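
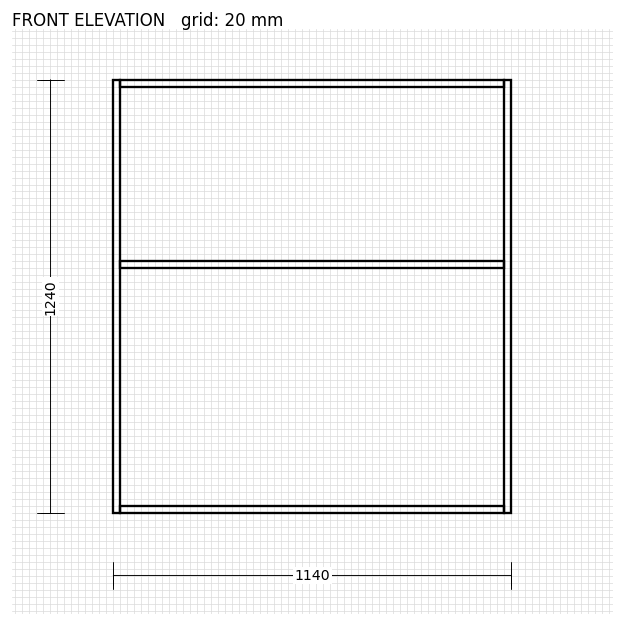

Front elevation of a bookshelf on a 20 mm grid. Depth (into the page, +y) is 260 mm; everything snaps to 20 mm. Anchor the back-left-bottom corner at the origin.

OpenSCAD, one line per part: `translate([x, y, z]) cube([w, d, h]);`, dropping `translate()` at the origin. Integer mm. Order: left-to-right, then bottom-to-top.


cube([20, 260, 1240]);
translate([20, 0, 0]) cube([1100, 260, 20]);
translate([20, 0, 700]) cube([1100, 260, 20]);
translate([20, 0, 1220]) cube([1100, 260, 20]);
translate([1120, 0, 0]) cube([20, 260, 1240]);


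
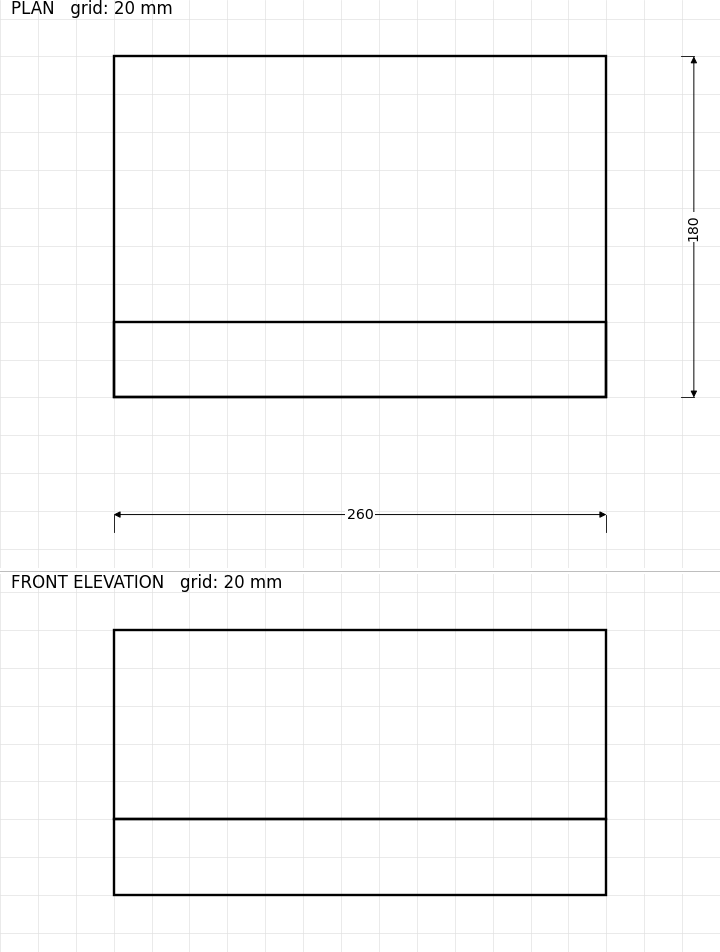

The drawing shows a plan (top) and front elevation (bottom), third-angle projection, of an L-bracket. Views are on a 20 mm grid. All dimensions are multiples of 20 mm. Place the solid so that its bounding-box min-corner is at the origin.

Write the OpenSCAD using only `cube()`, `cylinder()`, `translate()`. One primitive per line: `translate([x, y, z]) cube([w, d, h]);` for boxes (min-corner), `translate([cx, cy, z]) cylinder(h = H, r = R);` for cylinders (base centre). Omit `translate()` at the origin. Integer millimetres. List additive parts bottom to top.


cube([260, 180, 40]);
translate([0, 0, 40]) cube([260, 40, 100]);


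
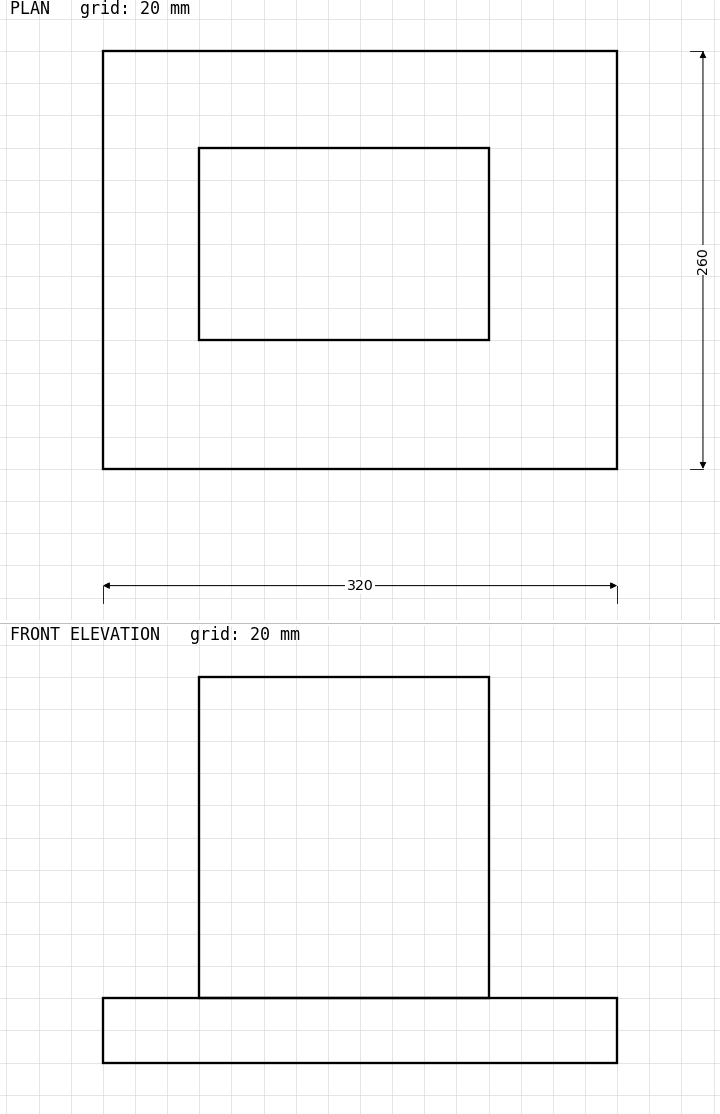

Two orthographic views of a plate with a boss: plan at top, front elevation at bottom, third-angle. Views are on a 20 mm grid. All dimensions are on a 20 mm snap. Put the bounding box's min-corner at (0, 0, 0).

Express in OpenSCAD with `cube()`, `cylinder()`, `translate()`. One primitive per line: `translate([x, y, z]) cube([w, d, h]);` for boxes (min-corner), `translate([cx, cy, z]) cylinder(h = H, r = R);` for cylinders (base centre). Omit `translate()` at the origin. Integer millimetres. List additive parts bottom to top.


cube([320, 260, 40]);
translate([60, 80, 40]) cube([180, 120, 200]);


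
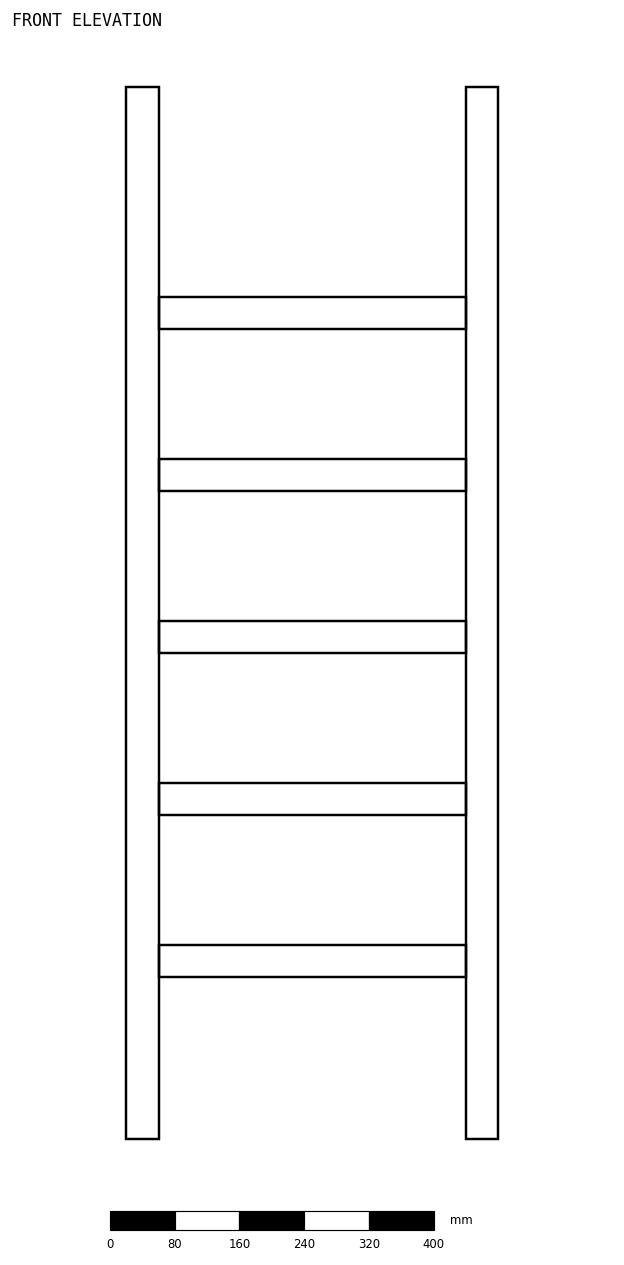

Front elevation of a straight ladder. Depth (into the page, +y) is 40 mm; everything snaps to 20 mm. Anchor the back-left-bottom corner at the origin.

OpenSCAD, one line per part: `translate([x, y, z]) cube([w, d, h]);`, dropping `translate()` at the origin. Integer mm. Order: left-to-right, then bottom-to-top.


cube([40, 40, 1300]);
translate([40, 0, 200]) cube([380, 40, 40]);
translate([40, 0, 400]) cube([380, 40, 40]);
translate([40, 0, 600]) cube([380, 40, 40]);
translate([40, 0, 800]) cube([380, 40, 40]);
translate([40, 0, 1000]) cube([380, 40, 40]);
translate([420, 0, 0]) cube([40, 40, 1300]);


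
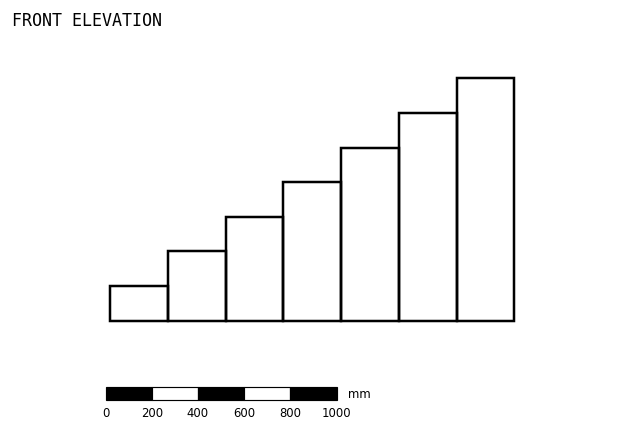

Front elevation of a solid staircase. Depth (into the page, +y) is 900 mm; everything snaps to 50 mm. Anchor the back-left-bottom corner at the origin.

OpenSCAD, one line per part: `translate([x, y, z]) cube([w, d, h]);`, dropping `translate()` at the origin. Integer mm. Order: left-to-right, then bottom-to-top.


cube([250, 900, 150]);
translate([250, 0, 0]) cube([250, 900, 300]);
translate([500, 0, 0]) cube([250, 900, 450]);
translate([750, 0, 0]) cube([250, 900, 600]);
translate([1000, 0, 0]) cube([250, 900, 750]);
translate([1250, 0, 0]) cube([250, 900, 900]);
translate([1500, 0, 0]) cube([250, 900, 1050]);


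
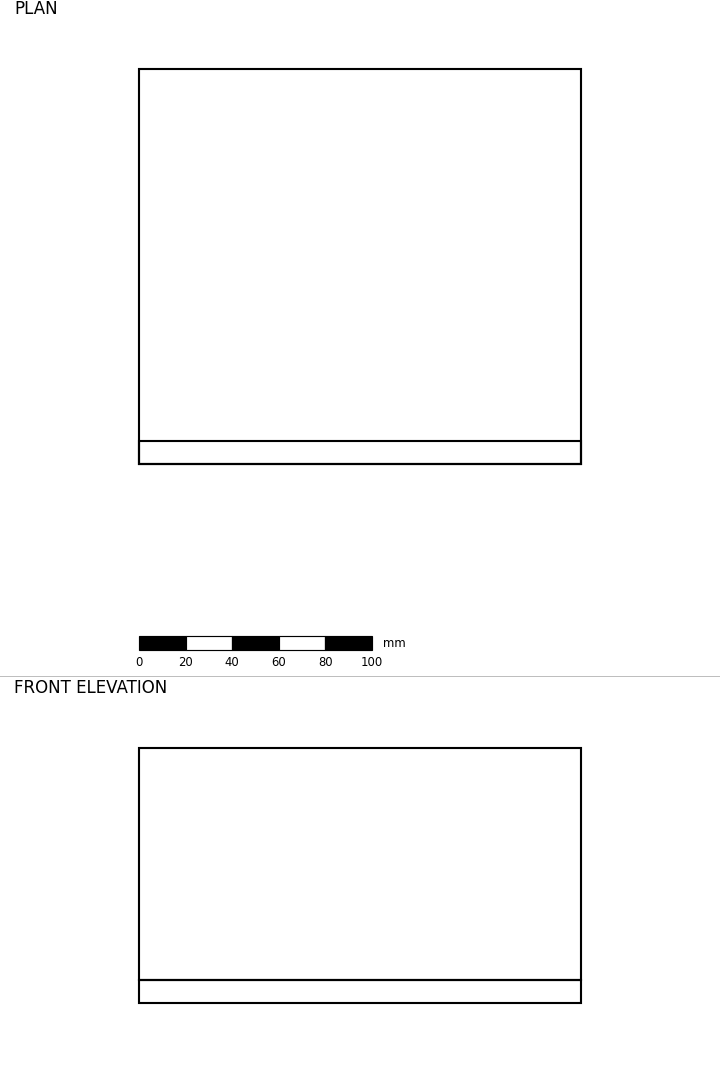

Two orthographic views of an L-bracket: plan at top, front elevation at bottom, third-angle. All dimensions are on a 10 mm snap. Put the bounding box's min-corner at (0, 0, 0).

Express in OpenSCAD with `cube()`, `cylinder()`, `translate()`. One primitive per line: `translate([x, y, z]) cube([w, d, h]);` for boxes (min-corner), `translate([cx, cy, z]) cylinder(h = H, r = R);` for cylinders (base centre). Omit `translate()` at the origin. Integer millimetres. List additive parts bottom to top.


cube([190, 170, 10]);
translate([0, 0, 10]) cube([190, 10, 100]);


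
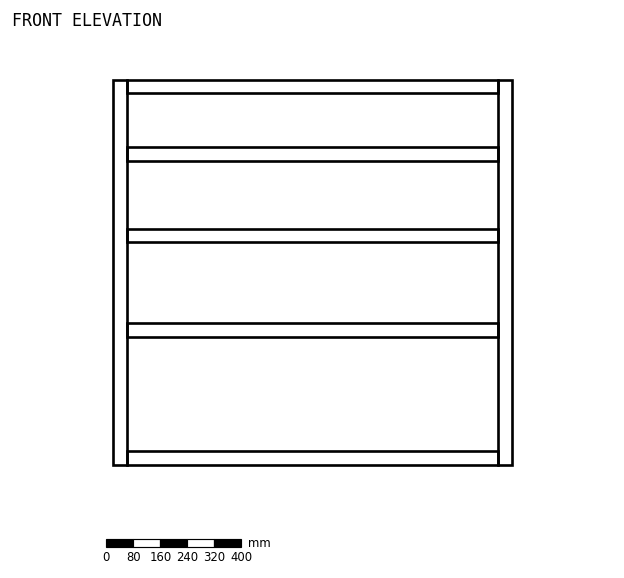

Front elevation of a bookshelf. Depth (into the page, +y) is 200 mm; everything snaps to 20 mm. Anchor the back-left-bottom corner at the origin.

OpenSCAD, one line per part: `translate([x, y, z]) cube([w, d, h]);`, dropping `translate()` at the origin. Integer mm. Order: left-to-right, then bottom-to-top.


cube([40, 200, 1140]);
translate([40, 0, 0]) cube([1100, 200, 40]);
translate([40, 0, 380]) cube([1100, 200, 40]);
translate([40, 0, 660]) cube([1100, 200, 40]);
translate([40, 0, 900]) cube([1100, 200, 40]);
translate([40, 0, 1100]) cube([1100, 200, 40]);
translate([1140, 0, 0]) cube([40, 200, 1140]);


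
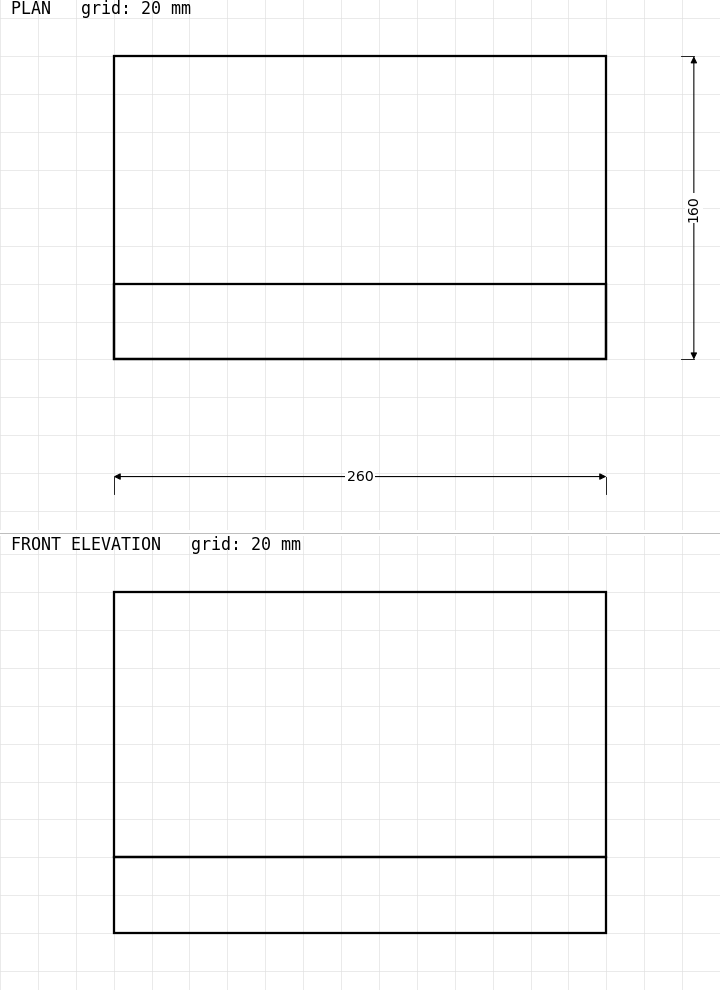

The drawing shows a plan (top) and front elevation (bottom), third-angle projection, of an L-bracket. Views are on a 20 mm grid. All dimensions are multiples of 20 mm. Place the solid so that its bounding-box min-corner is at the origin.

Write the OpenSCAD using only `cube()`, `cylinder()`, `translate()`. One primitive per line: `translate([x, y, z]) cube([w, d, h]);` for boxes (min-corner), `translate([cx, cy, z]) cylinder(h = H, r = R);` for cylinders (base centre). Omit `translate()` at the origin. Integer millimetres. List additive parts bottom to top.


cube([260, 160, 40]);
translate([0, 0, 40]) cube([260, 40, 140]);


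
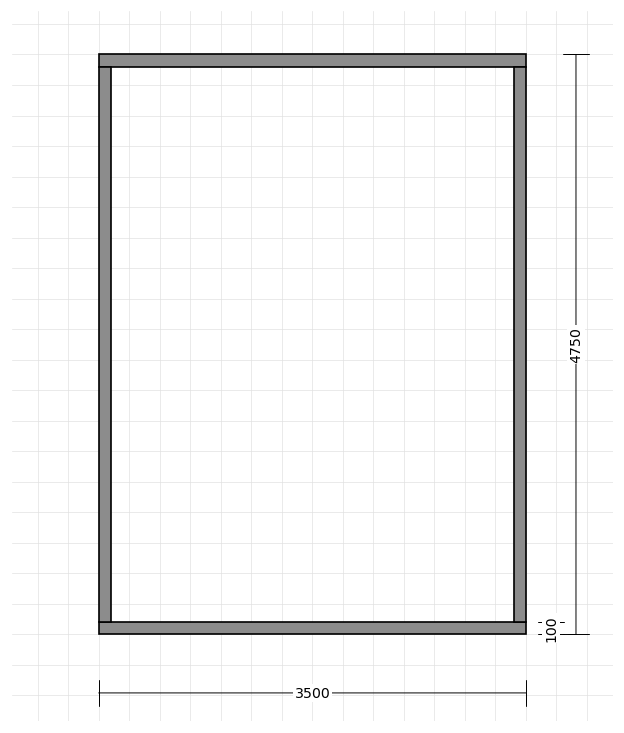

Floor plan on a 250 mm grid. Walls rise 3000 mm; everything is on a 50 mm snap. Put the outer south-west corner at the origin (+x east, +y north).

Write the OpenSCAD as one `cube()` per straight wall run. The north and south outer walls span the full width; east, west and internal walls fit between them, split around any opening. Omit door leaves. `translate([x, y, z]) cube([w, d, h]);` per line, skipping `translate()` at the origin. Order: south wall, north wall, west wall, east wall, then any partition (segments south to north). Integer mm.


cube([3500, 100, 3000]);
translate([0, 4650, 0]) cube([3500, 100, 3000]);
translate([0, 100, 0]) cube([100, 4550, 3000]);
translate([3400, 100, 0]) cube([100, 4550, 3000]);


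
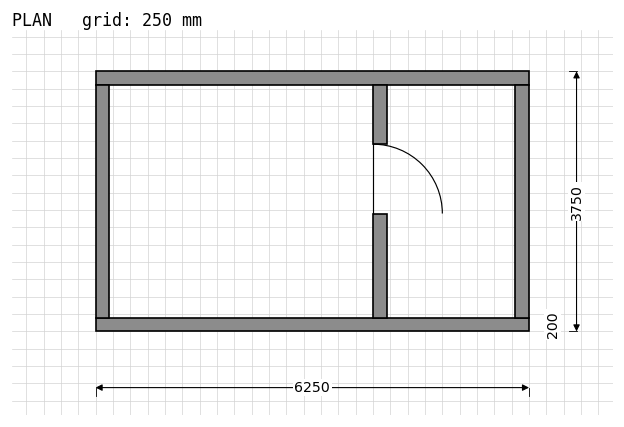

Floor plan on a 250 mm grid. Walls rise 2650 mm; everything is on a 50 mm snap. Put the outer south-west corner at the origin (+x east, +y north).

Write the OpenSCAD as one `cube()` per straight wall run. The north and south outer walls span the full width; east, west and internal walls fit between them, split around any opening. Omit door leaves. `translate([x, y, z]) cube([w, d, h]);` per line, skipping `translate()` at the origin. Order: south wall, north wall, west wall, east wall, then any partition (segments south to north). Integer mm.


cube([6250, 200, 2650]);
translate([0, 3550, 0]) cube([6250, 200, 2650]);
translate([0, 200, 0]) cube([200, 3350, 2650]);
translate([6050, 200, 0]) cube([200, 3350, 2650]);
translate([4000, 200, 0]) cube([200, 1500, 2650]);
translate([4000, 2700, 0]) cube([200, 850, 2650]);


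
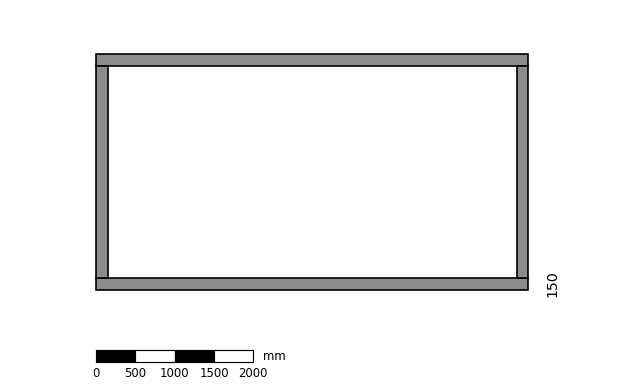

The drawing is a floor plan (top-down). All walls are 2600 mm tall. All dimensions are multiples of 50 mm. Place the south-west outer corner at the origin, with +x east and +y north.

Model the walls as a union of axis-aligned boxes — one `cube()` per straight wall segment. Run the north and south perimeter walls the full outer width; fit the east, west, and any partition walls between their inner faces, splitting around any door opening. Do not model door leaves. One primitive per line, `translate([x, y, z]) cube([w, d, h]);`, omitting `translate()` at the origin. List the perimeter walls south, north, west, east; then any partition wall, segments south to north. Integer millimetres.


cube([5500, 150, 2600]);
translate([0, 2850, 0]) cube([5500, 150, 2600]);
translate([0, 150, 0]) cube([150, 2700, 2600]);
translate([5350, 150, 0]) cube([150, 2700, 2600]);


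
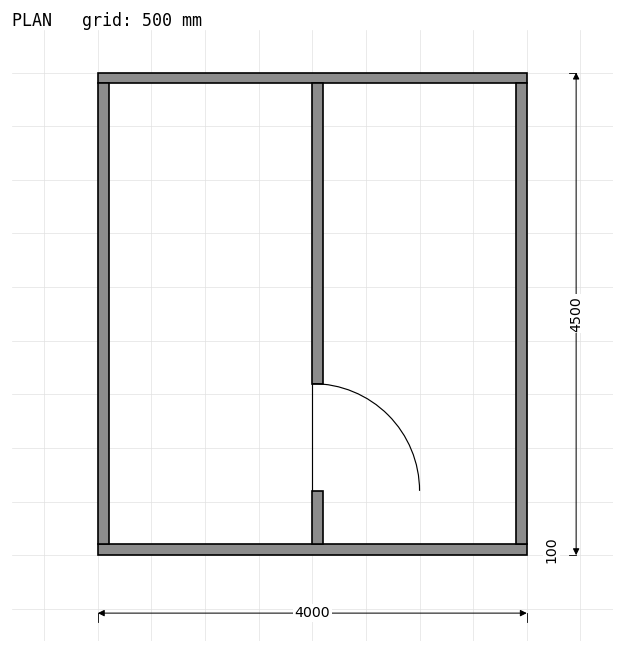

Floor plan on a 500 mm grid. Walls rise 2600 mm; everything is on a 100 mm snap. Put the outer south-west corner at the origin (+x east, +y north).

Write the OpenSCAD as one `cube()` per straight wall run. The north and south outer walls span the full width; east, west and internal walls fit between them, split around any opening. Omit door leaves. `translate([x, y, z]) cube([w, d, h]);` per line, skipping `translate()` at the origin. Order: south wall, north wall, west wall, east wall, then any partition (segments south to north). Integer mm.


cube([4000, 100, 2600]);
translate([0, 4400, 0]) cube([4000, 100, 2600]);
translate([0, 100, 0]) cube([100, 4300, 2600]);
translate([3900, 100, 0]) cube([100, 4300, 2600]);
translate([2000, 100, 0]) cube([100, 500, 2600]);
translate([2000, 1600, 0]) cube([100, 2800, 2600]);


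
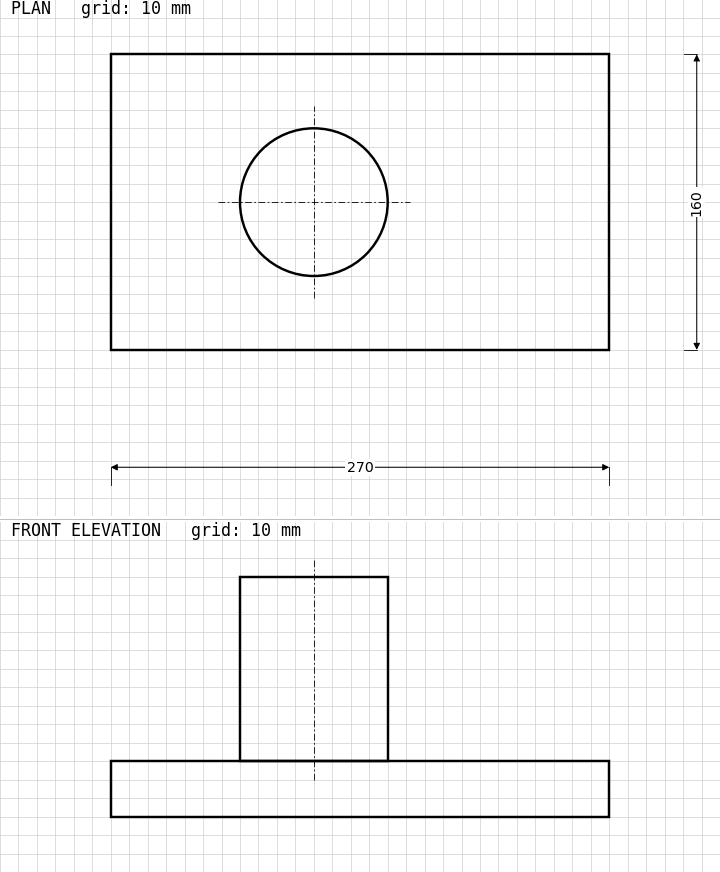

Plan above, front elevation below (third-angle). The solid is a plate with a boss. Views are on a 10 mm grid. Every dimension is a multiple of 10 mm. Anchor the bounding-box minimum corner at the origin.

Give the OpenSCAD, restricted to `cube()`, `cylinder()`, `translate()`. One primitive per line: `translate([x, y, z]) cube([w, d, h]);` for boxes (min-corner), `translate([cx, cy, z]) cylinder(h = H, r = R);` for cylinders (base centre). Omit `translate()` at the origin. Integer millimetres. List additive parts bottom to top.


cube([270, 160, 30]);
translate([110, 80, 30]) cylinder(h = 100, r = 40);


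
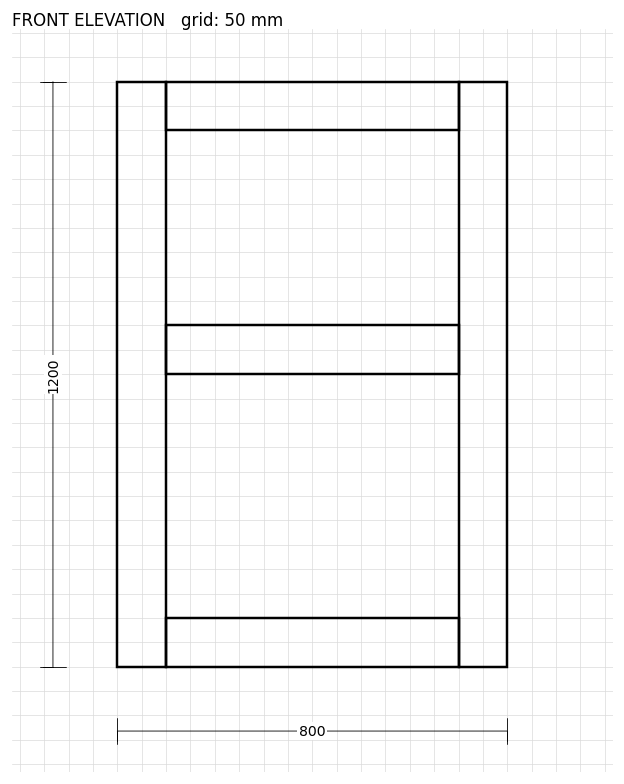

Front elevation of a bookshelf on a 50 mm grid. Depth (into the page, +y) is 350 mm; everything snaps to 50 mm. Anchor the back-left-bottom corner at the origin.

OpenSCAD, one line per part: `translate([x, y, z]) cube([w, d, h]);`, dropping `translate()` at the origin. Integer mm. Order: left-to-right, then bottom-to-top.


cube([100, 350, 1200]);
translate([100, 0, 0]) cube([600, 350, 100]);
translate([100, 0, 600]) cube([600, 350, 100]);
translate([100, 0, 1100]) cube([600, 350, 100]);
translate([700, 0, 0]) cube([100, 350, 1200]);


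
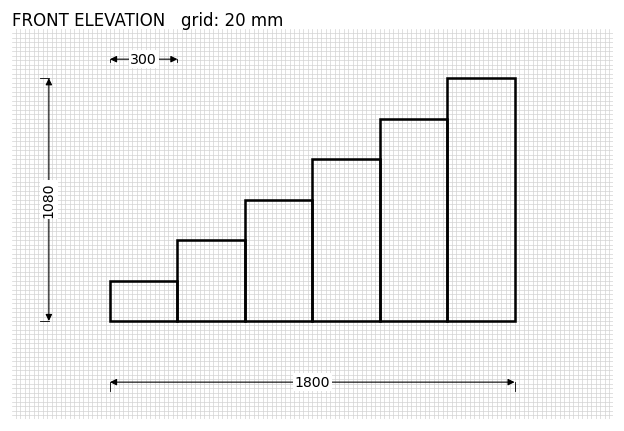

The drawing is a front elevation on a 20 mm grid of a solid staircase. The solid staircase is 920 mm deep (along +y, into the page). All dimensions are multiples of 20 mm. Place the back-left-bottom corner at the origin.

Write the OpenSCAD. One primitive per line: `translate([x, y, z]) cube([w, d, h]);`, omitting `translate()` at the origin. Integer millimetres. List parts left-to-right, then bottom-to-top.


cube([300, 920, 180]);
translate([300, 0, 0]) cube([300, 920, 360]);
translate([600, 0, 0]) cube([300, 920, 540]);
translate([900, 0, 0]) cube([300, 920, 720]);
translate([1200, 0, 0]) cube([300, 920, 900]);
translate([1500, 0, 0]) cube([300, 920, 1080]);


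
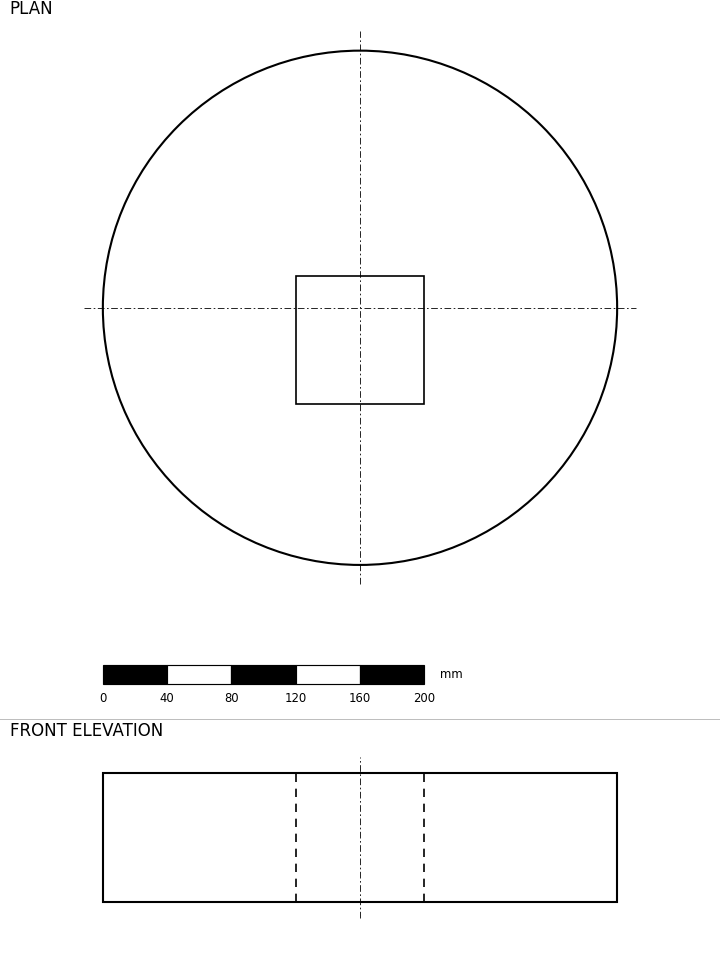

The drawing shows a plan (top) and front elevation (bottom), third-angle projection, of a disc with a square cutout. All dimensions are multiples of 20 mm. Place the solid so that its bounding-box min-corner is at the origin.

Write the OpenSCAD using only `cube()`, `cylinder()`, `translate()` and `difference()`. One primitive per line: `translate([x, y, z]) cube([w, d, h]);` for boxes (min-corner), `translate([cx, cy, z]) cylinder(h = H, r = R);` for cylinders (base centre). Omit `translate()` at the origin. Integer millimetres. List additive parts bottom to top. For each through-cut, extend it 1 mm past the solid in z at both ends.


difference() {
  translate([160, 160, 0]) cylinder(h = 80, r = 160);
  translate([120, 100, -1]) cube([80, 80, 82]);
}


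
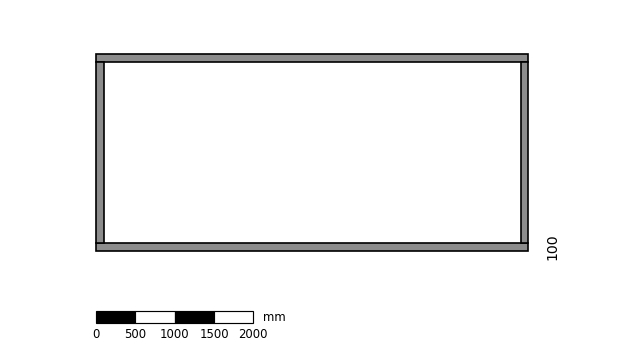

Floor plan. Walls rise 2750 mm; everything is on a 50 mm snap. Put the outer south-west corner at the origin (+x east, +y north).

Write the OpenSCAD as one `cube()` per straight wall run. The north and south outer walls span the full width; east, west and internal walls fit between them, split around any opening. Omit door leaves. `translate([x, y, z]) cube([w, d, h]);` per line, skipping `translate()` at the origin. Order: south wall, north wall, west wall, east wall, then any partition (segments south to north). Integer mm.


cube([5500, 100, 2750]);
translate([0, 2400, 0]) cube([5500, 100, 2750]);
translate([0, 100, 0]) cube([100, 2300, 2750]);
translate([5400, 100, 0]) cube([100, 2300, 2750]);


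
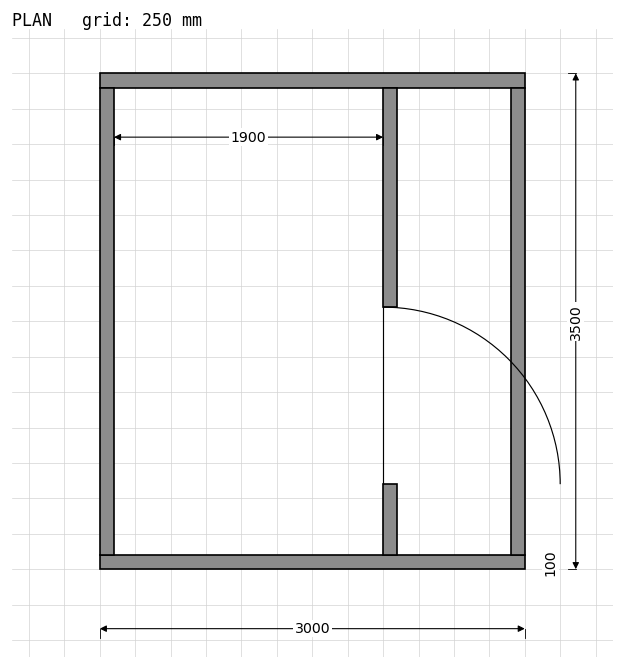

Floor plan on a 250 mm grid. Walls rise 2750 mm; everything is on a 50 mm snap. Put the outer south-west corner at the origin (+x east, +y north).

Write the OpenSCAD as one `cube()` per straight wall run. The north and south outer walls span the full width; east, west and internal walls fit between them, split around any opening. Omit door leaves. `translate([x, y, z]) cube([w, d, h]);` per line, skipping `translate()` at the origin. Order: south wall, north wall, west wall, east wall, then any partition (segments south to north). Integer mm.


cube([3000, 100, 2750]);
translate([0, 3400, 0]) cube([3000, 100, 2750]);
translate([0, 100, 0]) cube([100, 3300, 2750]);
translate([2900, 100, 0]) cube([100, 3300, 2750]);
translate([2000, 100, 0]) cube([100, 500, 2750]);
translate([2000, 1850, 0]) cube([100, 1550, 2750]);


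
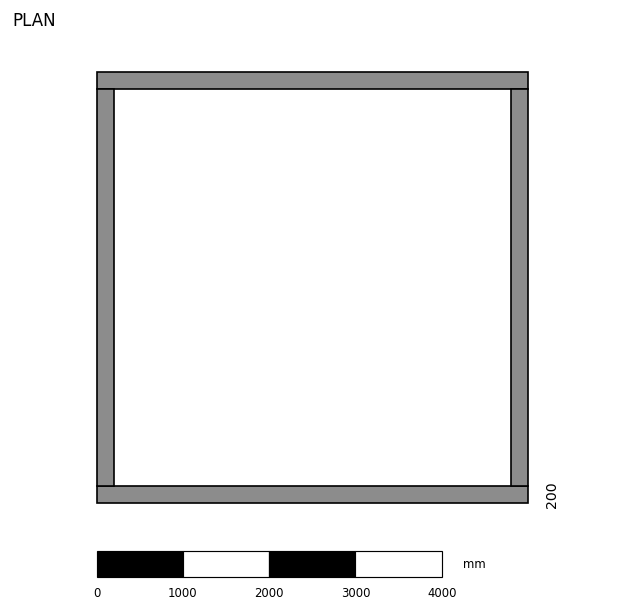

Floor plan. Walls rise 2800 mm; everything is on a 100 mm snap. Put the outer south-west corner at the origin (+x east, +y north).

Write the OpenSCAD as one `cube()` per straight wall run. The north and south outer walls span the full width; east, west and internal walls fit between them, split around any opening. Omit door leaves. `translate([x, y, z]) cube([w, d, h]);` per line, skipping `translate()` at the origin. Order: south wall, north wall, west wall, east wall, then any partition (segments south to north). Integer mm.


cube([5000, 200, 2800]);
translate([0, 4800, 0]) cube([5000, 200, 2800]);
translate([0, 200, 0]) cube([200, 4600, 2800]);
translate([4800, 200, 0]) cube([200, 4600, 2800]);


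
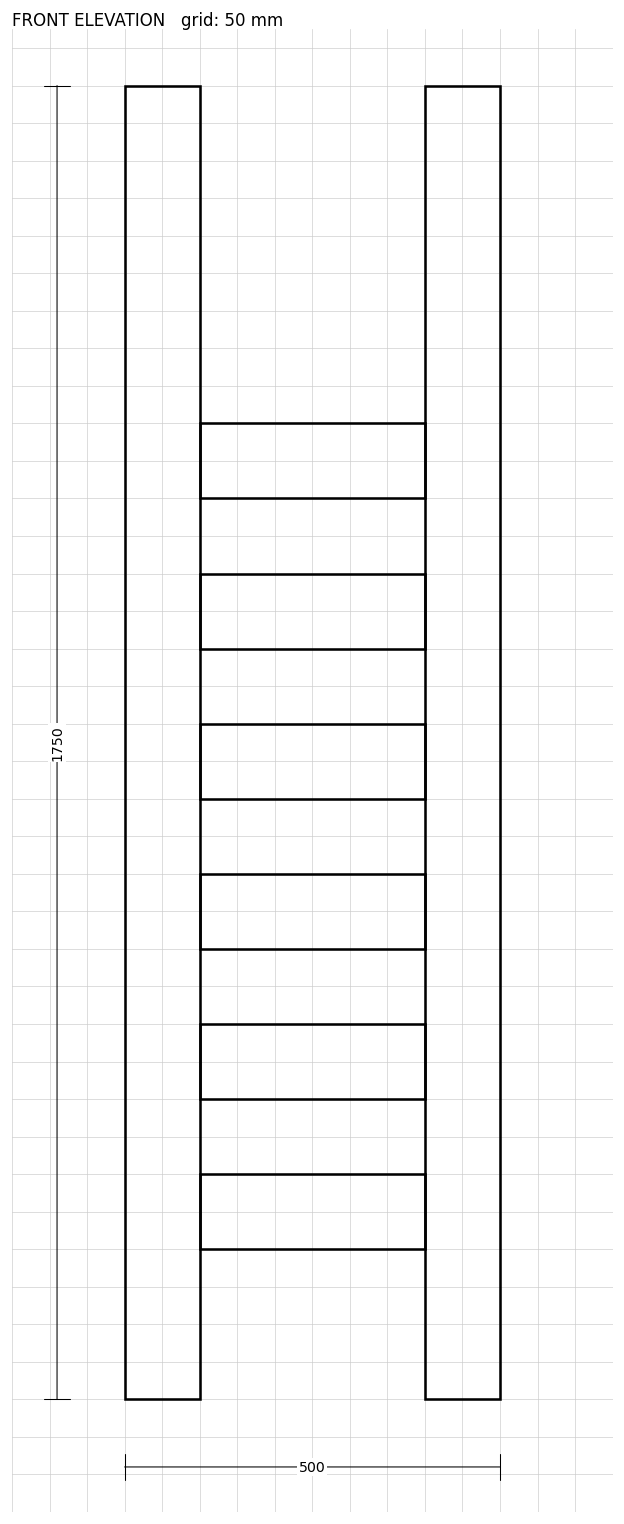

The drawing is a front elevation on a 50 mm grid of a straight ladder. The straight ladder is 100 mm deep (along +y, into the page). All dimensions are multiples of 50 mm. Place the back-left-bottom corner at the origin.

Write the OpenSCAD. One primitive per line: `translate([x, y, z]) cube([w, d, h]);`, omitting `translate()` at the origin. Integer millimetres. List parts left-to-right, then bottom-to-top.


cube([100, 100, 1750]);
translate([100, 0, 200]) cube([300, 100, 100]);
translate([100, 0, 400]) cube([300, 100, 100]);
translate([100, 0, 600]) cube([300, 100, 100]);
translate([100, 0, 800]) cube([300, 100, 100]);
translate([100, 0, 1000]) cube([300, 100, 100]);
translate([100, 0, 1200]) cube([300, 100, 100]);
translate([400, 0, 0]) cube([100, 100, 1750]);


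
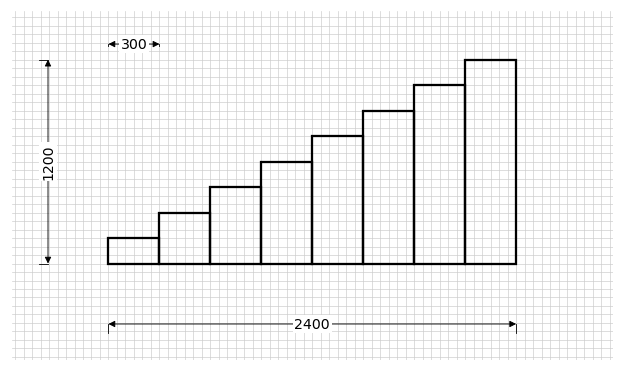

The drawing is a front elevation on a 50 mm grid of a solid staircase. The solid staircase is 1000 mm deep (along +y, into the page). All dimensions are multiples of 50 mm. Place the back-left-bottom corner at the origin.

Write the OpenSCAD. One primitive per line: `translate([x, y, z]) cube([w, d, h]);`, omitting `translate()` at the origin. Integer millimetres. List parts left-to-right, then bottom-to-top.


cube([300, 1000, 150]);
translate([300, 0, 0]) cube([300, 1000, 300]);
translate([600, 0, 0]) cube([300, 1000, 450]);
translate([900, 0, 0]) cube([300, 1000, 600]);
translate([1200, 0, 0]) cube([300, 1000, 750]);
translate([1500, 0, 0]) cube([300, 1000, 900]);
translate([1800, 0, 0]) cube([300, 1000, 1050]);
translate([2100, 0, 0]) cube([300, 1000, 1200]);


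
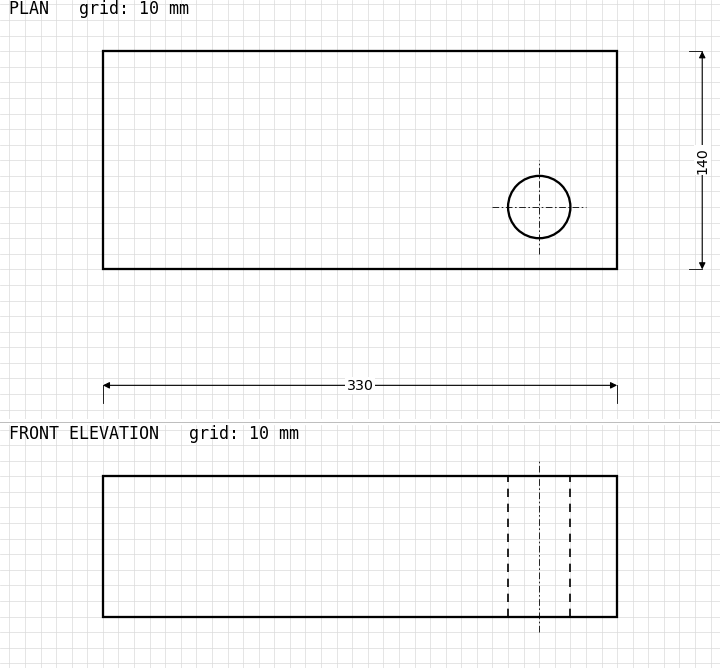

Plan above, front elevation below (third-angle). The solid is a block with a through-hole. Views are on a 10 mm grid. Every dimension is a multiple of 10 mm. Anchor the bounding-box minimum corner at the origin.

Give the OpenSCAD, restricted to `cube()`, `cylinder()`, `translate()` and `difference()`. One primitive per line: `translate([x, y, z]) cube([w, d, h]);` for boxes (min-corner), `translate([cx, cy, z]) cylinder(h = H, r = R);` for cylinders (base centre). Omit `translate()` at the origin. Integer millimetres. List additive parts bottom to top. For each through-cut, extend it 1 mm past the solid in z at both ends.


difference() {
  cube([330, 140, 90]);
  translate([280, 40, -1]) cylinder(h = 92, r = 20);
}


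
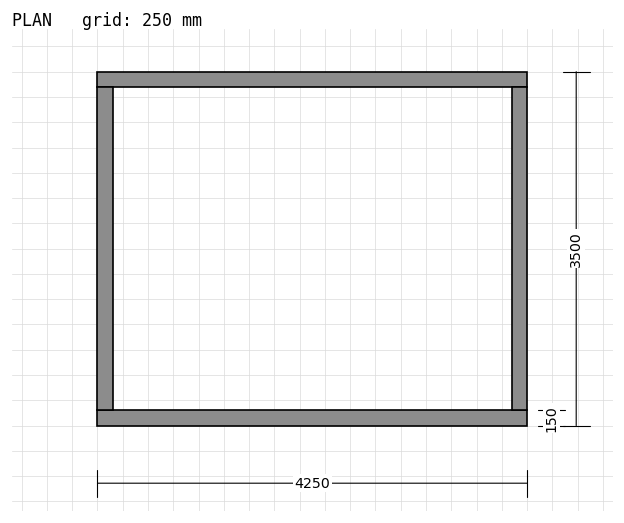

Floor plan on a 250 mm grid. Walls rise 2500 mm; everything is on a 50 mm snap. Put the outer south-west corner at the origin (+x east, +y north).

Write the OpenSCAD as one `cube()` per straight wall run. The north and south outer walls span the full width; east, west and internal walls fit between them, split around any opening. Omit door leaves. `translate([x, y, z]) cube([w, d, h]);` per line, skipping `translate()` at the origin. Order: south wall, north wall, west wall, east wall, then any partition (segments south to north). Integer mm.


cube([4250, 150, 2500]);
translate([0, 3350, 0]) cube([4250, 150, 2500]);
translate([0, 150, 0]) cube([150, 3200, 2500]);
translate([4100, 150, 0]) cube([150, 3200, 2500]);


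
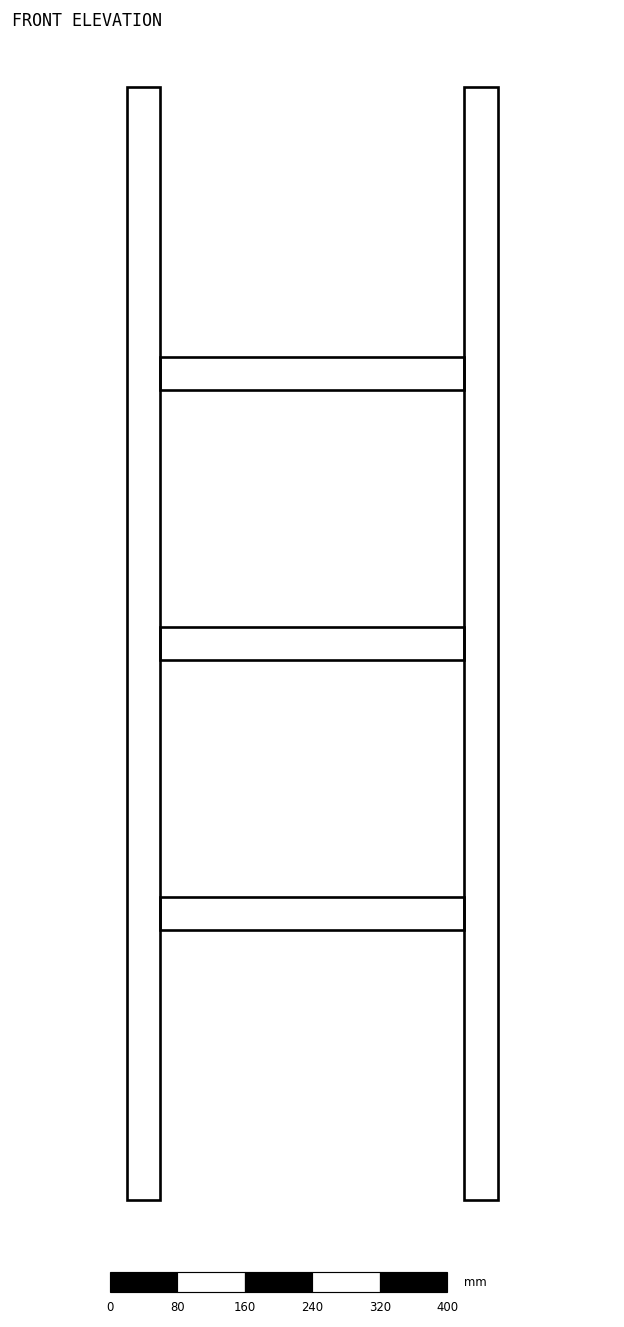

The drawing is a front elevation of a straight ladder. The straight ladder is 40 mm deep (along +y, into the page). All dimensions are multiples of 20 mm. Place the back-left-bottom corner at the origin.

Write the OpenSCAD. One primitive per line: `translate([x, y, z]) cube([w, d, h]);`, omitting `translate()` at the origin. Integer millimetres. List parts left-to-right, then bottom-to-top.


cube([40, 40, 1320]);
translate([40, 0, 320]) cube([360, 40, 40]);
translate([40, 0, 640]) cube([360, 40, 40]);
translate([40, 0, 960]) cube([360, 40, 40]);
translate([400, 0, 0]) cube([40, 40, 1320]);


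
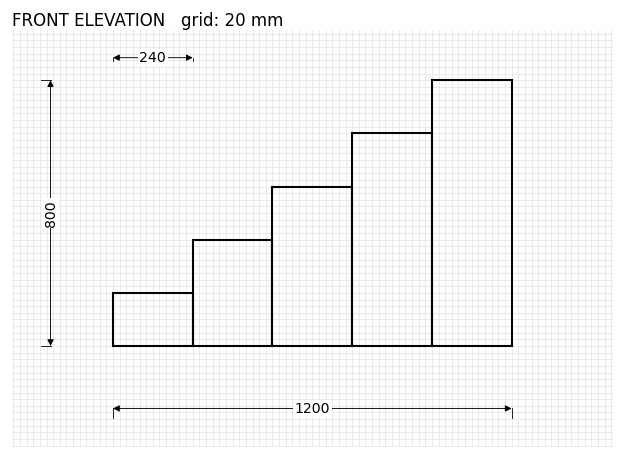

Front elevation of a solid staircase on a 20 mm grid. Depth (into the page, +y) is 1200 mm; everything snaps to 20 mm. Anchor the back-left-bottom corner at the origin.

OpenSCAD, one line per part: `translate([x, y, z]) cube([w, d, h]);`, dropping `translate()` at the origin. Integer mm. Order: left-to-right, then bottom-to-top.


cube([240, 1200, 160]);
translate([240, 0, 0]) cube([240, 1200, 320]);
translate([480, 0, 0]) cube([240, 1200, 480]);
translate([720, 0, 0]) cube([240, 1200, 640]);
translate([960, 0, 0]) cube([240, 1200, 800]);


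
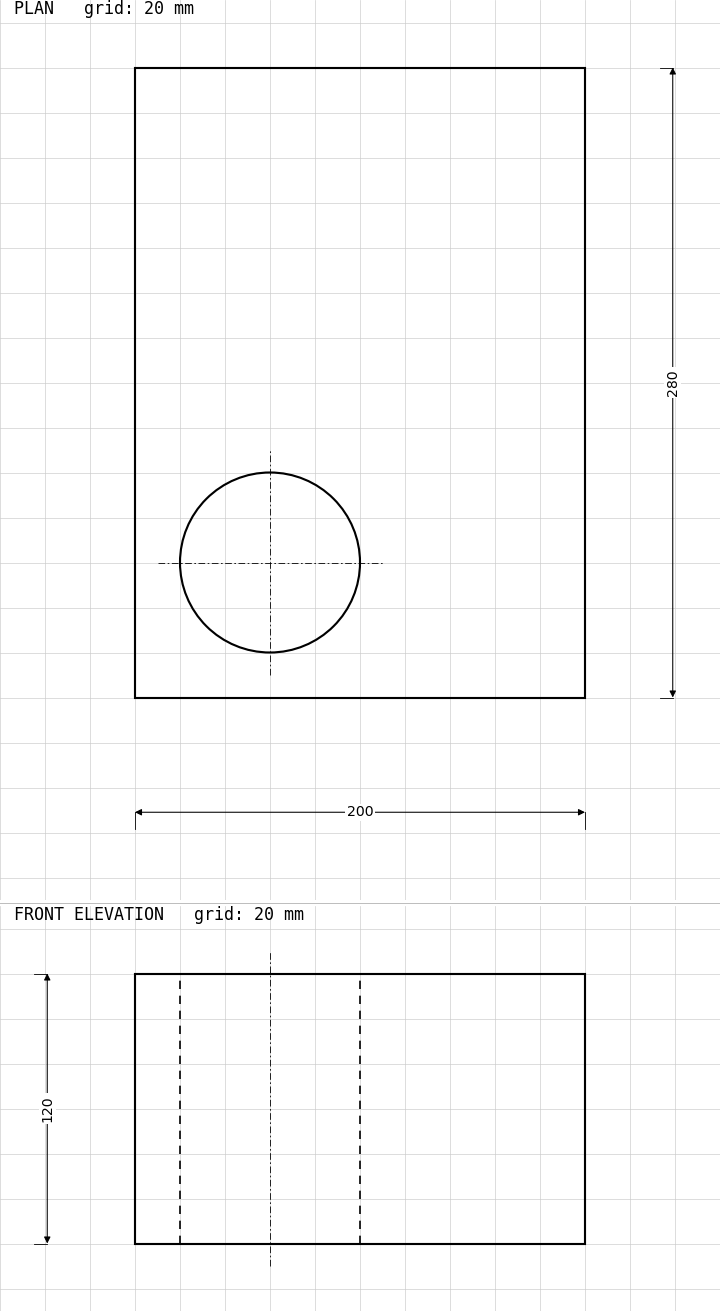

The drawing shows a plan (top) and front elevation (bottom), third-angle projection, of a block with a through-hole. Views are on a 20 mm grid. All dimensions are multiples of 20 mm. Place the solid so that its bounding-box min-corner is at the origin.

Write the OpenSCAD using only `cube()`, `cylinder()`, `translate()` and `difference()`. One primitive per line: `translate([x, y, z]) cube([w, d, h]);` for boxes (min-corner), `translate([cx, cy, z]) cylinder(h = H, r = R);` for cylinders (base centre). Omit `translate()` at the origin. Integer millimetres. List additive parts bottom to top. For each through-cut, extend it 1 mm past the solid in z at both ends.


difference() {
  cube([200, 280, 120]);
  translate([60, 60, -1]) cylinder(h = 122, r = 40);
}


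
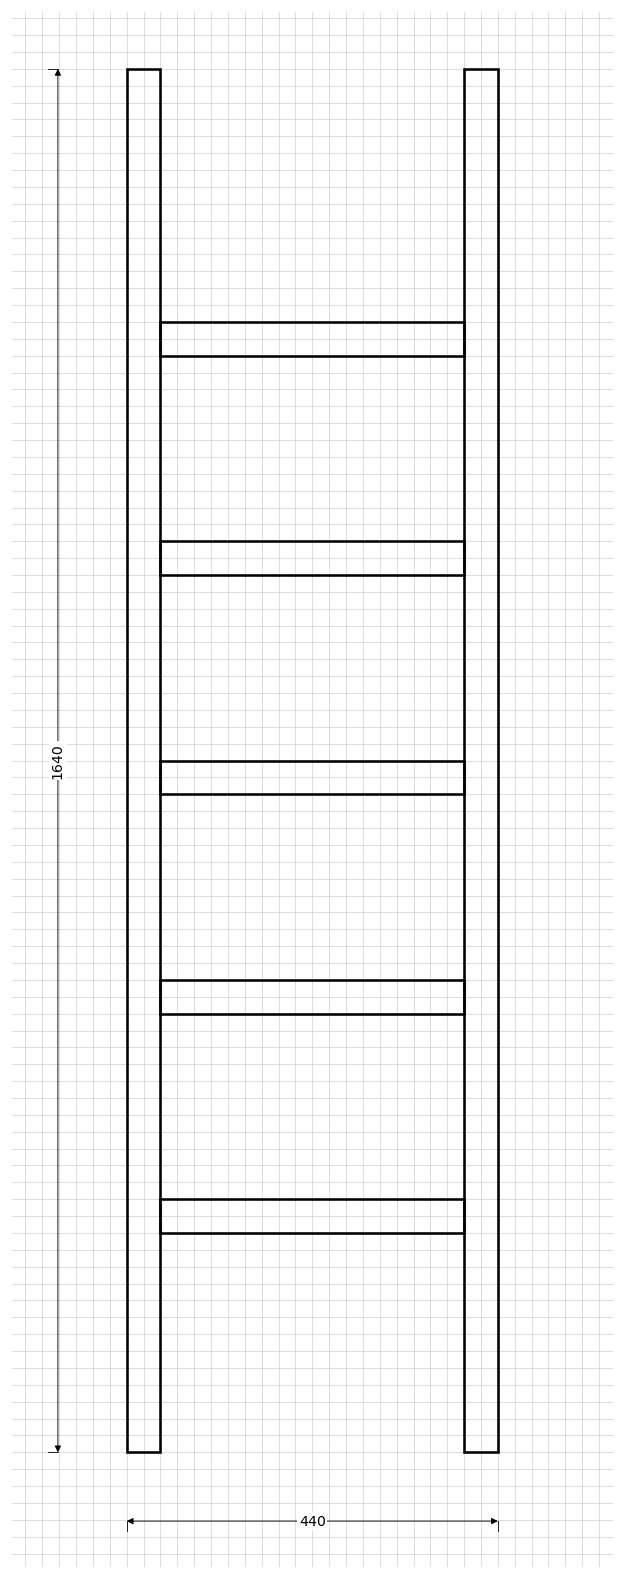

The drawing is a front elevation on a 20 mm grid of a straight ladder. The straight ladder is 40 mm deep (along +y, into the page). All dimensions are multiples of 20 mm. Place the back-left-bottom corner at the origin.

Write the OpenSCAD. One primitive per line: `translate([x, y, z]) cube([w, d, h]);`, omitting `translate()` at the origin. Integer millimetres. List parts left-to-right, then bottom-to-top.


cube([40, 40, 1640]);
translate([40, 0, 260]) cube([360, 40, 40]);
translate([40, 0, 520]) cube([360, 40, 40]);
translate([40, 0, 780]) cube([360, 40, 40]);
translate([40, 0, 1040]) cube([360, 40, 40]);
translate([40, 0, 1300]) cube([360, 40, 40]);
translate([400, 0, 0]) cube([40, 40, 1640]);


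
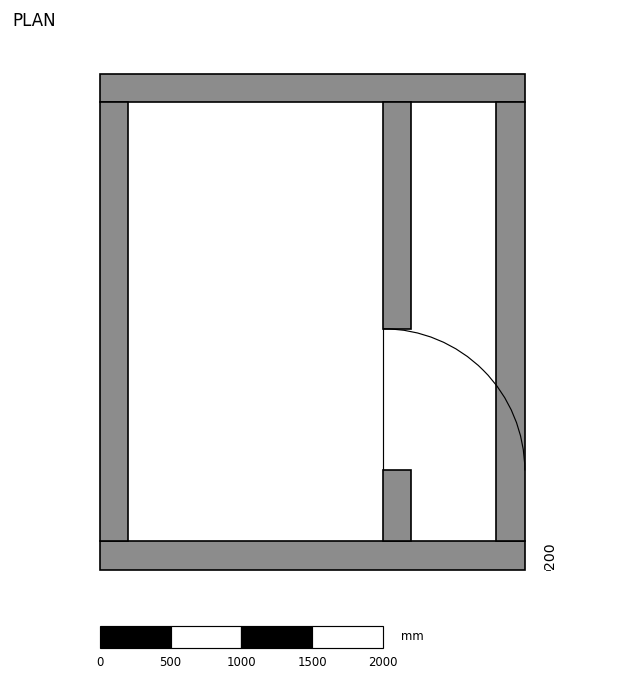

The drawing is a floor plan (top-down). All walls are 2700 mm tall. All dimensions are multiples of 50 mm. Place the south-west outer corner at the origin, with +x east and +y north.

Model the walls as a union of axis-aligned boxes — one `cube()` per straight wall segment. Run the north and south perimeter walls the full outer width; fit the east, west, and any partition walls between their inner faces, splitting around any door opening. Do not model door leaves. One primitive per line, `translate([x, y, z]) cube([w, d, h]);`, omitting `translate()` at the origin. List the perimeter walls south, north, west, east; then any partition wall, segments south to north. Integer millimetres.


cube([3000, 200, 2700]);
translate([0, 3300, 0]) cube([3000, 200, 2700]);
translate([0, 200, 0]) cube([200, 3100, 2700]);
translate([2800, 200, 0]) cube([200, 3100, 2700]);
translate([2000, 200, 0]) cube([200, 500, 2700]);
translate([2000, 1700, 0]) cube([200, 1600, 2700]);


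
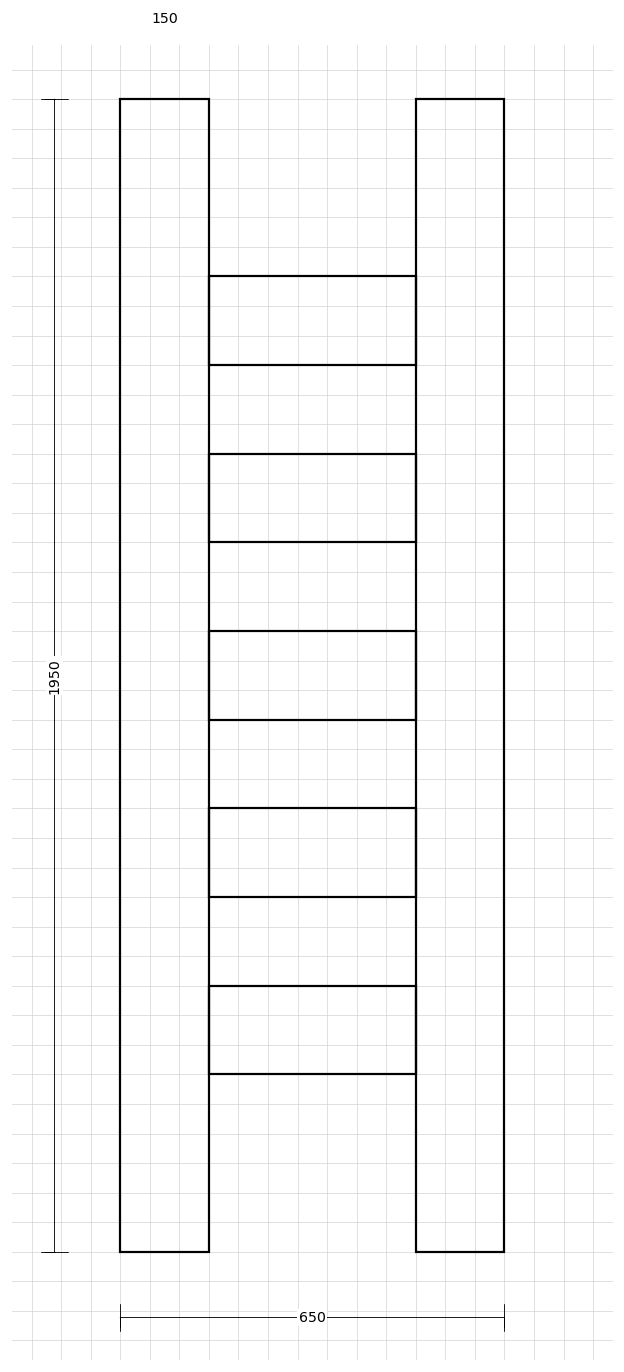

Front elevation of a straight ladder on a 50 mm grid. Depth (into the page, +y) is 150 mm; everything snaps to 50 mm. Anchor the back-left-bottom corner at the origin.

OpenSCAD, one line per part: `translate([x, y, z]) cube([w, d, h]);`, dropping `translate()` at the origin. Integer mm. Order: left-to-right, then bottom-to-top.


cube([150, 150, 1950]);
translate([150, 0, 300]) cube([350, 150, 150]);
translate([150, 0, 600]) cube([350, 150, 150]);
translate([150, 0, 900]) cube([350, 150, 150]);
translate([150, 0, 1200]) cube([350, 150, 150]);
translate([150, 0, 1500]) cube([350, 150, 150]);
translate([500, 0, 0]) cube([150, 150, 1950]);


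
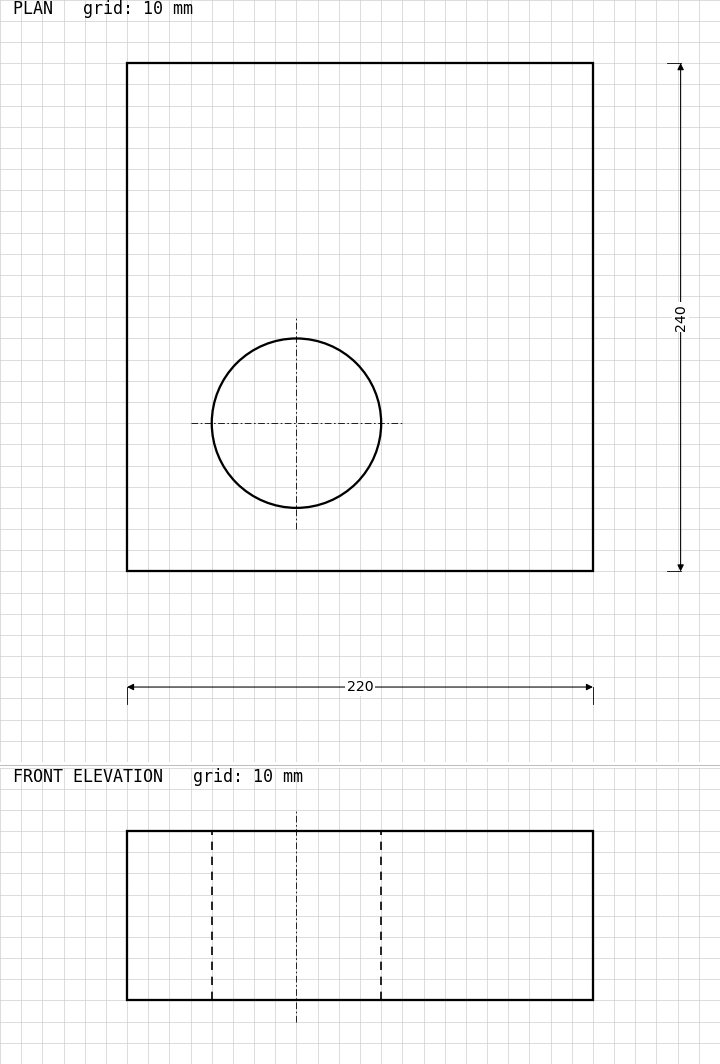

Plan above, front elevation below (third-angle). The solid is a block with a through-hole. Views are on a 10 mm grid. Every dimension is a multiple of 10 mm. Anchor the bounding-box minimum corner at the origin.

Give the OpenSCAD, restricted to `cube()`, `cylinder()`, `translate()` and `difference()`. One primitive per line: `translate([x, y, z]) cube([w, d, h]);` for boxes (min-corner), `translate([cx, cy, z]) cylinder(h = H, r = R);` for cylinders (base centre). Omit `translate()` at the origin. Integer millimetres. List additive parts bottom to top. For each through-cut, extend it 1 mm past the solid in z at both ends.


difference() {
  cube([220, 240, 80]);
  translate([80, 70, -1]) cylinder(h = 82, r = 40);
}


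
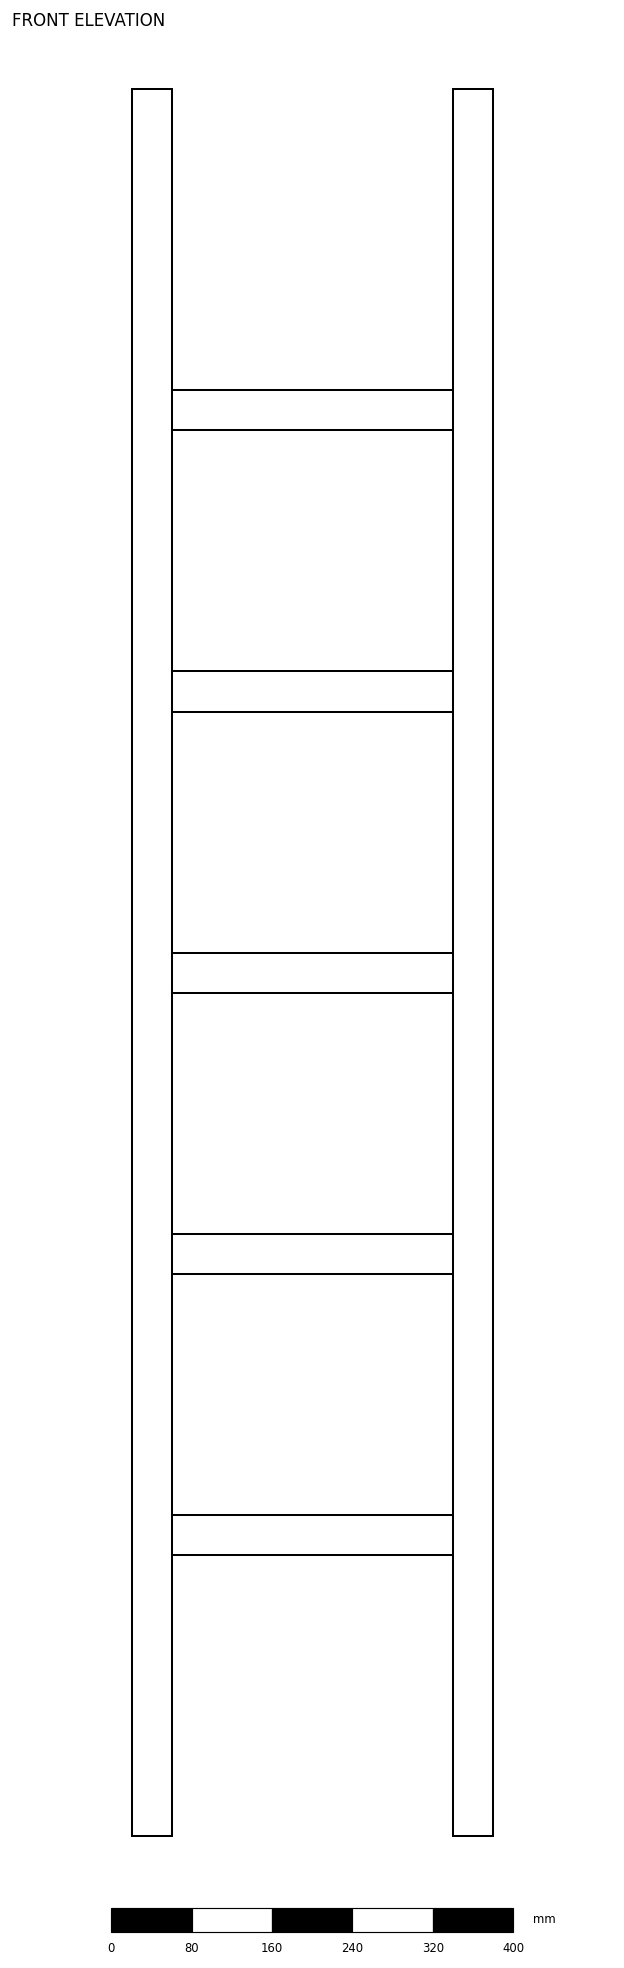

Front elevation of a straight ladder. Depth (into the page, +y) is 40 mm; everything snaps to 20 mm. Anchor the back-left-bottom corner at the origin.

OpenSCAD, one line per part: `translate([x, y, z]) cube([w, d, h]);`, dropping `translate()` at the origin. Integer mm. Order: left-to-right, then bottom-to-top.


cube([40, 40, 1740]);
translate([40, 0, 280]) cube([280, 40, 40]);
translate([40, 0, 560]) cube([280, 40, 40]);
translate([40, 0, 840]) cube([280, 40, 40]);
translate([40, 0, 1120]) cube([280, 40, 40]);
translate([40, 0, 1400]) cube([280, 40, 40]);
translate([320, 0, 0]) cube([40, 40, 1740]);


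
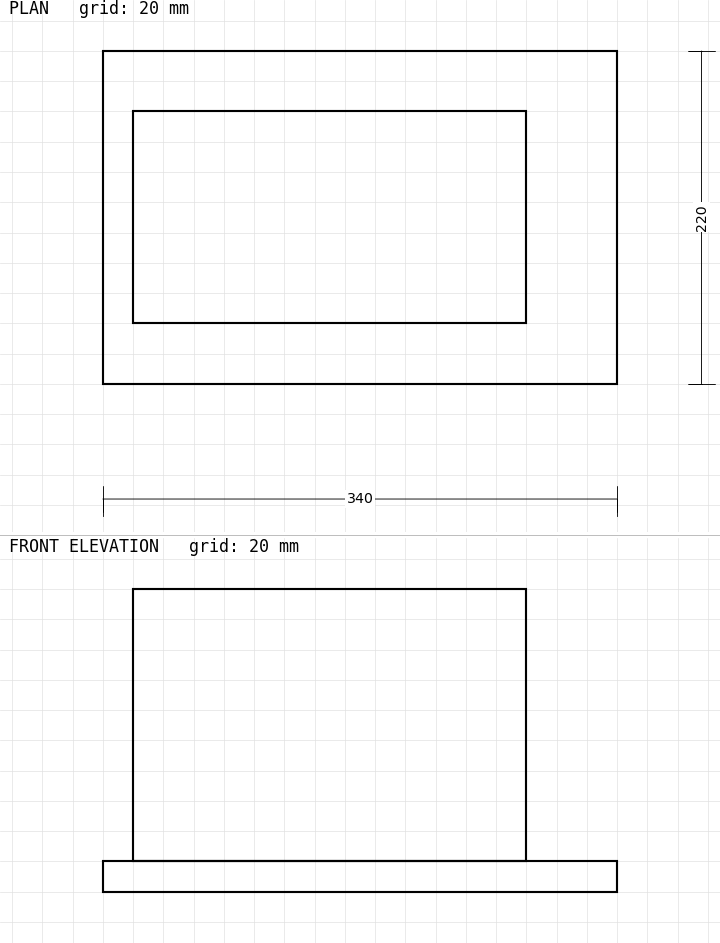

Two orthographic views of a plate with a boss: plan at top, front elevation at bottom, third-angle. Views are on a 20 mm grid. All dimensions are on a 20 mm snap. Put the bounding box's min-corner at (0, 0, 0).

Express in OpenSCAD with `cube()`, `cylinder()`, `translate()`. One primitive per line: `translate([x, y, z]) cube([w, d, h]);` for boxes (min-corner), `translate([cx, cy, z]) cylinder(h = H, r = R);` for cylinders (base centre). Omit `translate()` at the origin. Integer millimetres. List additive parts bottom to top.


cube([340, 220, 20]);
translate([20, 40, 20]) cube([260, 140, 180]);


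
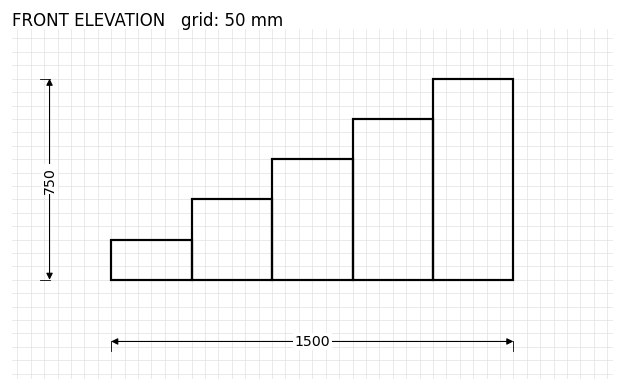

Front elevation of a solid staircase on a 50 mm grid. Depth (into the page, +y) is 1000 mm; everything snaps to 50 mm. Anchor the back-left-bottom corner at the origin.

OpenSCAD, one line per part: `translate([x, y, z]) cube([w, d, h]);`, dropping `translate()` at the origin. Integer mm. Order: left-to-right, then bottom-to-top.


cube([300, 1000, 150]);
translate([300, 0, 0]) cube([300, 1000, 300]);
translate([600, 0, 0]) cube([300, 1000, 450]);
translate([900, 0, 0]) cube([300, 1000, 600]);
translate([1200, 0, 0]) cube([300, 1000, 750]);


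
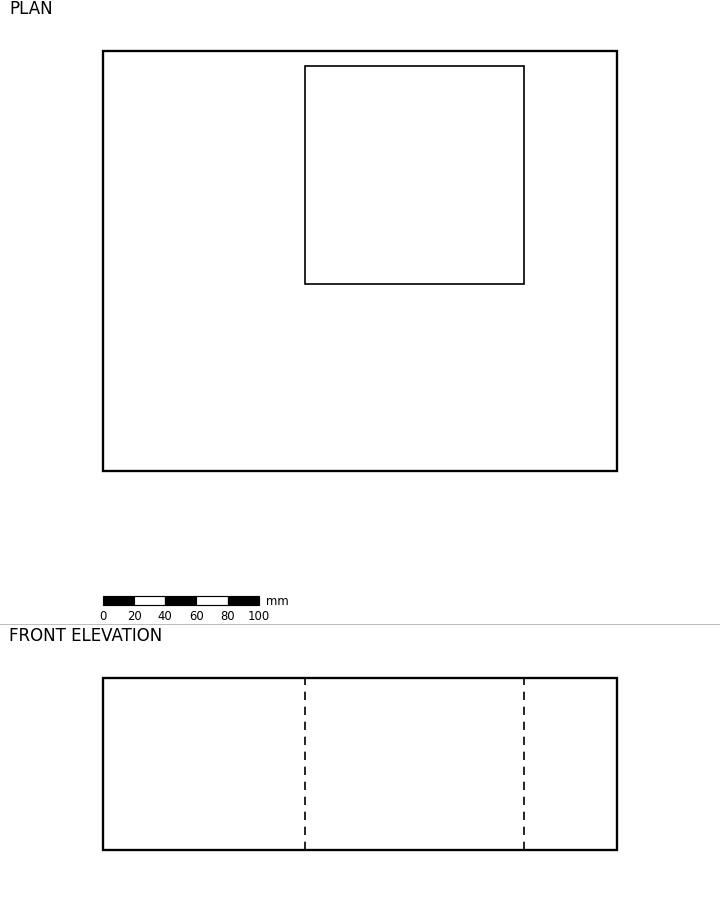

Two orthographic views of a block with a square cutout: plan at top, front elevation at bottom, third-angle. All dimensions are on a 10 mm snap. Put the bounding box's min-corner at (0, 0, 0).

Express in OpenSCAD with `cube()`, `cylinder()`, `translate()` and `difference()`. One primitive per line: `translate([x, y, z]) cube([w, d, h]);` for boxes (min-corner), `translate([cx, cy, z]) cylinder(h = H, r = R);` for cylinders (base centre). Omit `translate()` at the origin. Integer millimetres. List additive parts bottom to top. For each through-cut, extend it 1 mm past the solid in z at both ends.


difference() {
  cube([330, 270, 110]);
  translate([130, 120, -1]) cube([140, 140, 112]);
}


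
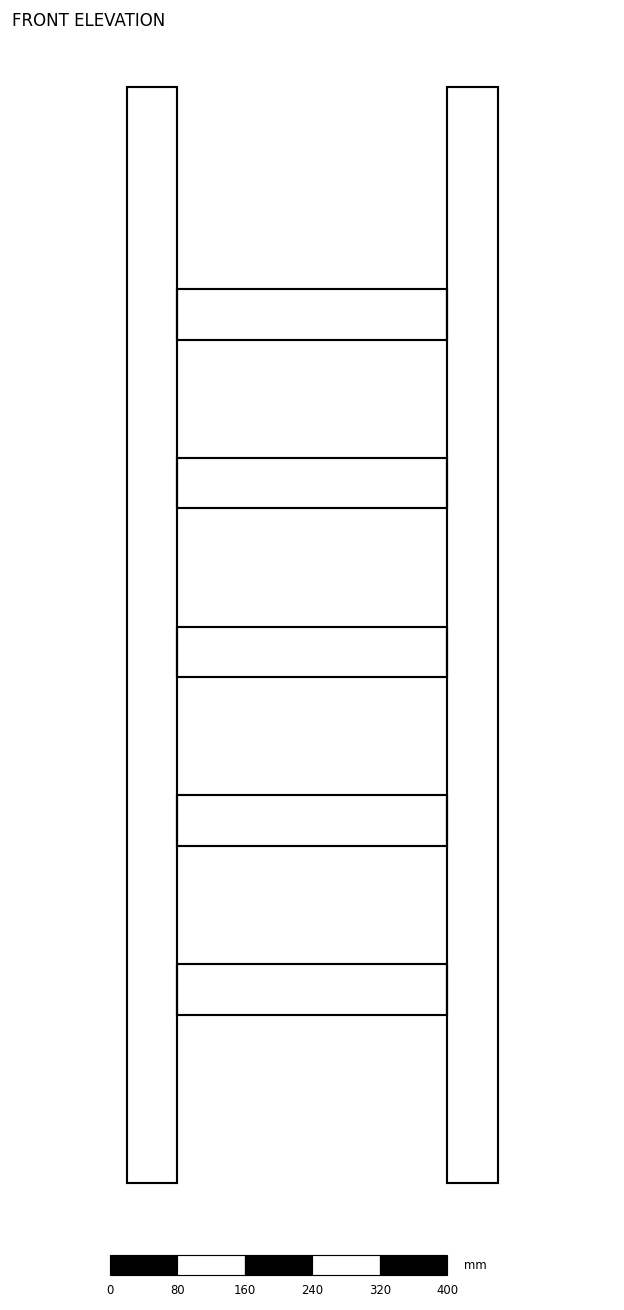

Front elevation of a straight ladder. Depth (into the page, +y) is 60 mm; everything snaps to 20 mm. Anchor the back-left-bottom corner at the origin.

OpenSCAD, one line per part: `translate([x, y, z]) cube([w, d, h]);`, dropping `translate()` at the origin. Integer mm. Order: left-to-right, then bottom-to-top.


cube([60, 60, 1300]);
translate([60, 0, 200]) cube([320, 60, 60]);
translate([60, 0, 400]) cube([320, 60, 60]);
translate([60, 0, 600]) cube([320, 60, 60]);
translate([60, 0, 800]) cube([320, 60, 60]);
translate([60, 0, 1000]) cube([320, 60, 60]);
translate([380, 0, 0]) cube([60, 60, 1300]);


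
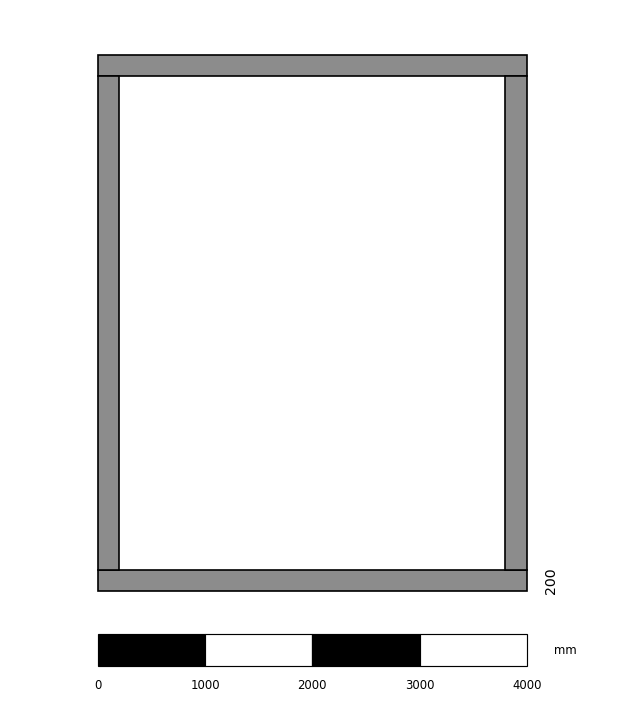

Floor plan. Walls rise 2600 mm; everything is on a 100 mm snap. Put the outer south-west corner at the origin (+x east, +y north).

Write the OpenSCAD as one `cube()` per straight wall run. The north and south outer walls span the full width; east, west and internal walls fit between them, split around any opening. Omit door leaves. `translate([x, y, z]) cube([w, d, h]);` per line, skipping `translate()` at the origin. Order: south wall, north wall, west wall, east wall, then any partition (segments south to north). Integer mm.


cube([4000, 200, 2600]);
translate([0, 4800, 0]) cube([4000, 200, 2600]);
translate([0, 200, 0]) cube([200, 4600, 2600]);
translate([3800, 200, 0]) cube([200, 4600, 2600]);


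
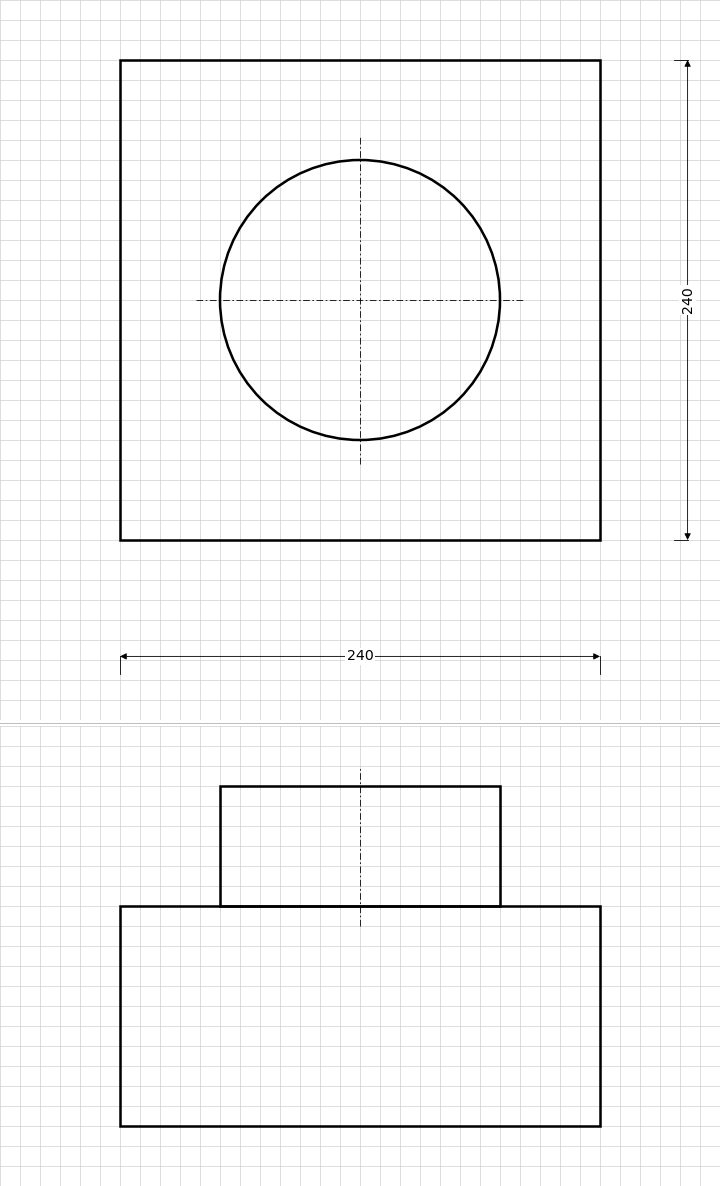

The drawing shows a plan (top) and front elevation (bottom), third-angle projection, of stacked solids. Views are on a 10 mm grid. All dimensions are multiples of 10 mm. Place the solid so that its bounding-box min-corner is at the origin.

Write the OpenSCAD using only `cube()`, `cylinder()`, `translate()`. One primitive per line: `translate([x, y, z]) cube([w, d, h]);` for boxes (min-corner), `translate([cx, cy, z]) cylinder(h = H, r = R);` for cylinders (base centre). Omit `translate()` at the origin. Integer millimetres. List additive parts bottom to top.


cube([240, 240, 110]);
translate([120, 120, 110]) cylinder(h = 60, r = 70);


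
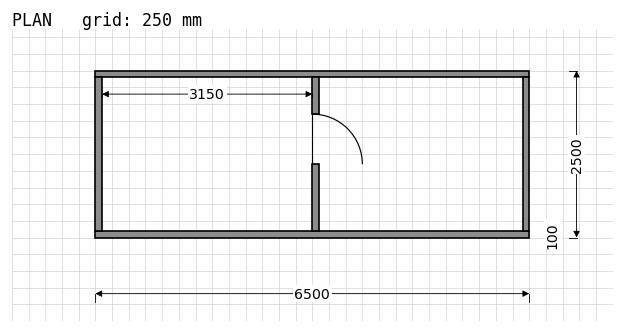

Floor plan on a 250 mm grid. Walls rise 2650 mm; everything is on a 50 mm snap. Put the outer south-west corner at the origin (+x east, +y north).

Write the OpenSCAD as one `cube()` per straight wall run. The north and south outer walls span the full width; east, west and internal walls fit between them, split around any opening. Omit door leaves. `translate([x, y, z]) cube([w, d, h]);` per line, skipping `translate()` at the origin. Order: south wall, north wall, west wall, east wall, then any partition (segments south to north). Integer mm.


cube([6500, 100, 2650]);
translate([0, 2400, 0]) cube([6500, 100, 2650]);
translate([0, 100, 0]) cube([100, 2300, 2650]);
translate([6400, 100, 0]) cube([100, 2300, 2650]);
translate([3250, 100, 0]) cube([100, 1000, 2650]);
translate([3250, 1850, 0]) cube([100, 550, 2650]);
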